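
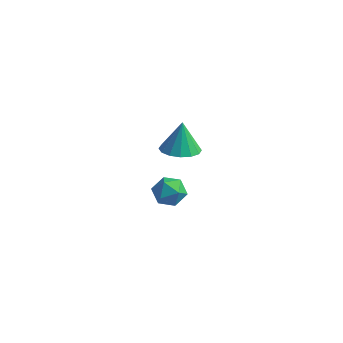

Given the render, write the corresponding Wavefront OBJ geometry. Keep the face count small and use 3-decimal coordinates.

v -0.113 4.013 -3.133
v 0.865 4.083 -2.942
v 0.195 2.957 -4.318
v 1.173 3.027 -4.127
v 0.566 2.585 -3.468
v 0.376 3.237 -2.736
v 0.684 3.803 -4.524
v 0.494 4.455 -3.792
v 1.358 3.954 -3.802
v 1.285 3.201 -3.15
v -0.225 3.839 -4.11
v -0.298 3.086 -3.458
v 2.435 1.405 2.154
v 2.966 0.538 2.415
v 2.305 1.835 3.846
v 3.346 0.921 2.347
v 3.482 1.433 2.227
v 3.337 1.938 2.088
v 2.95 2.301 1.967
v 2.426 2.423 1.895
v 1.903 2.273 1.893
v 1.523 1.89 1.961
v 1.388 1.377 2.081
v 1.533 0.872 2.22
v 1.919 0.51 2.342
v 2.444 0.388 2.413
f 1 12 6
f 1 6 2
f 1 2 8
f 1 8 11
f 1 11 12
f 2 6 10
f 6 12 5
f 12 11 3
f 11 8 7
f 8 2 9
f 4 10 5
f 4 5 3
f 4 3 7
f 4 7 9
f 4 9 10
f 5 10 6
f 3 5 12
f 7 3 11
f 9 7 8
f 10 9 2
f 14 13 16
f 14 16 15
f 16 13 17
f 16 17 15
f 17 13 18
f 17 18 15
f 18 13 19
f 18 19 15
f 19 13 20
f 19 20 15
f 20 13 21
f 20 21 15
f 21 13 22
f 21 22 15
f 22 13 23
f 22 23 15
f 23 13 24
f 23 24 15
f 24 13 25
f 24 25 15
f 25 13 26
f 25 26 15
f 26 13 14
f 26 14 15



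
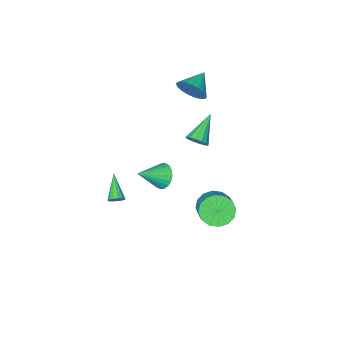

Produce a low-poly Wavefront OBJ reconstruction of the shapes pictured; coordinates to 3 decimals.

v 3.46 -1.446 -2.099
v 3.794 -1.323 -1.719
v 2.74 -2.754 -1.041
v 3.556 -1.158 -1.676
v 3.288 -1.083 -1.767
v 3.074 -1.124 -1.964
v 2.983 -1.267 -2.203
v 3.043 -1.467 -2.409
v 3.236 -1.659 -2.516
v 3.5 -1.784 -2.491
v 3.751 -1.802 -2.341
v 3.91 -1.706 -2.115
v 3.926 -1.528 -1.883
v -2.145 0.476 -4.491
v -1.469 -0.283 -4.069
v -0.679 1.046 -2.947
v -1.355 1.804 -3.369
v -1.19 -0.07 -4.517
v -0.4 1.259 -3.395
v -1.167 0.289 -4.959
v -0.377 1.618 -3.836
v -1.405 0.698 -5.275
v -0.616 2.027 -4.152
v -1.842 1.048 -5.381
v -1.053 2.376 -4.258
v -2.36 1.244 -5.249
v -1.571 2.572 -4.126
v -2.821 1.234 -4.913
v -2.031 2.563 -3.791
v -3.1 1.021 -4.465
v -2.31 2.35 -3.343
v -3.123 0.662 -4.024
v -2.333 1.991 -2.901
v -2.884 0.253 -3.708
v -2.095 1.582 -2.585
v -2.447 -0.096 -3.602
v -1.658 1.232 -2.479
v -1.929 -0.292 -3.734
v -1.14 1.036 -2.611
v -2.766 -2.114 -0.556
v -2.386 -2.74 -0.453
v -4.334 -2.866 0.656
v -2.276 -2.509 -0.168
v -2.297 -2.172 0.013
v -2.444 -1.82 0.042
v -2.678 -1.546 -0.09
v -2.935 -1.424 -0.347
v -3.146 -1.488 -0.66
v -3.256 -1.718 -0.945
v -3.235 -2.055 -1.126
v -3.088 -2.408 -1.154
v -2.854 -2.682 -1.023
v -2.597 -2.803 -0.766
v 0.87 -0.52 -0.586
v 1.327 -0.471 -1.348
v 2.45 -0.76 0.346
v 1.318 -0.117 -1.241
v 1.231 0.167 -1.021
v 1.082 0.333 -0.726
v 0.896 0.351 -0.406
v 0.706 0.219 -0.118
v 0.544 -0.042 0.09
v 0.438 -0.385 0.18
v 0.408 -0.751 0.138
v 0.457 -1.077 -0.029
v 0.577 -1.308 -0.292
v 0.748 -1.402 -0.607
v 0.941 -1.343 -0.918
v 1.121 -1.142 -1.171
v 1.258 -0.834 -1.323
v -3.063 -3.085 3.39
v -2.551 -3.488 4.175
v -4.417 -3.635 3.99
v -2.645 -3.1 4.32
v -2.81 -2.71 4.304
v -3.02 -2.385 4.131
v -3.236 -2.18 3.829
v -3.423 -2.132 3.451
v -3.548 -2.249 3.063
v -3.589 -2.51 2.731
v -3.539 -2.871 2.513
v -3.406 -3.268 2.447
v -3.215 -3.634 2.544
v -2.997 -3.905 2.787
v -2.79 -4.034 3.134
v -2.631 -3.998 3.526
v -2.546 -3.805 3.894
f 2 1 4
f 2 4 3
f 4 1 5
f 4 5 3
f 5 1 6
f 5 6 3
f 6 1 7
f 6 7 3
f 7 1 8
f 7 8 3
f 8 1 9
f 8 9 3
f 9 1 10
f 9 10 3
f 10 1 11
f 10 11 3
f 11 1 12
f 11 12 3
f 12 1 13
f 12 13 3
f 13 1 2
f 13 2 3
f 15 14 18
f 15 18 16
f 16 18 19
f 16 19 17
f 18 14 20
f 18 20 19
f 19 20 21
f 19 21 17
f 20 14 22
f 20 22 21
f 21 22 23
f 21 23 17
f 22 14 24
f 22 24 23
f 23 24 25
f 23 25 17
f 24 14 26
f 24 26 25
f 25 26 27
f 25 27 17
f 26 14 28
f 26 28 27
f 27 28 29
f 27 29 17
f 28 14 30
f 28 30 29
f 29 30 31
f 29 31 17
f 30 14 32
f 30 32 31
f 31 32 33
f 31 33 17
f 32 14 34
f 32 34 33
f 33 34 35
f 33 35 17
f 34 14 36
f 34 36 35
f 35 36 37
f 35 37 17
f 36 14 38
f 36 38 37
f 37 38 39
f 37 39 17
f 38 14 15
f 38 15 39
f 39 15 16
f 39 16 17
f 41 40 43
f 41 43 42
f 43 40 44
f 43 44 42
f 44 40 45
f 44 45 42
f 45 40 46
f 45 46 42
f 46 40 47
f 46 47 42
f 47 40 48
f 47 48 42
f 48 40 49
f 48 49 42
f 49 40 50
f 49 50 42
f 50 40 51
f 50 51 42
f 51 40 52
f 51 52 42
f 52 40 53
f 52 53 42
f 53 40 41
f 53 41 42
f 55 54 57
f 55 57 56
f 57 54 58
f 57 58 56
f 58 54 59
f 58 59 56
f 59 54 60
f 59 60 56
f 60 54 61
f 60 61 56
f 61 54 62
f 61 62 56
f 62 54 63
f 62 63 56
f 63 54 64
f 63 64 56
f 64 54 65
f 64 65 56
f 65 54 66
f 65 66 56
f 66 54 67
f 66 67 56
f 67 54 68
f 67 68 56
f 68 54 69
f 68 69 56
f 69 54 70
f 69 70 56
f 70 54 55
f 70 55 56
f 72 71 74
f 72 74 73
f 74 71 75
f 74 75 73
f 75 71 76
f 75 76 73
f 76 71 77
f 76 77 73
f 77 71 78
f 77 78 73
f 78 71 79
f 78 79 73
f 79 71 80
f 79 80 73
f 80 71 81
f 80 81 73
f 81 71 82
f 81 82 73
f 82 71 83
f 82 83 73
f 83 71 84
f 83 84 73
f 84 71 85
f 84 85 73
f 85 71 86
f 85 86 73
f 86 71 87
f 86 87 73
f 87 71 72
f 87 72 73



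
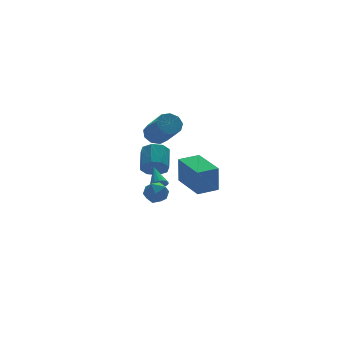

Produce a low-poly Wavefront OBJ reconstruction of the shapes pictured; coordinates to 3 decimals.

v -0.562 1.637 0.629
v -0.071 1.657 0.43
v -0.278 2.823 1.451
v -0.195 1.791 0.28
v -0.39 1.894 0.199
v -0.62 1.946 0.203
v -0.839 1.937 0.292
v -1.002 1.869 0.447
v -1.079 1.755 0.639
v -1.053 1.617 0.829
v -0.93 1.483 0.979
v -0.734 1.38 1.06
v -0.504 1.328 1.056
v -0.285 1.337 0.967
v -0.122 1.405 0.812
v -0.045 1.52 0.62
v -1.371 -4.045 2.595
v -1.428 -4.111 4.213
v -1.321 -1.917 2.685
v -1.378 -1.984 4.302
v -0.122 -4.076 2.638
v -0.179 -4.143 4.255
v -0.072 -1.949 2.727
v -0.129 -2.015 4.345
v 0.009 3.244 1.069
v 0.363 3.5 0.352
v 1.046 4.691 1.113
v 0.691 4.436 1.831
v -0.213 3.767 0.45
v 0.47 4.958 1.211
v -0.66 3.728 0.912
v 0.023 4.92 1.673
v -0.715 3.406 1.465
v -0.032 4.597 2.226
v -0.346 2.989 1.787
v 0.337 4.18 2.548
v 0.23 2.722 1.689
v 0.913 3.913 2.45
v 0.677 2.76 1.227
v 1.36 3.952 1.988
v 0.732 3.083 0.674
v 1.415 4.274 1.435
v -1.52 1.356 -0.089
v -0.773 1.559 0.183
v -1.527 0.301 0.717
v -0.78 0.504 0.989
v -1.426 0.972 1.178
v -1.422 1.624 0.68
v -0.878 0.236 0.22
v -0.874 0.888 -0.278
v -0.376 0.867 0.373
v -0.715 1.321 0.966
v -1.585 0.539 -0.066
v -1.924 0.993 0.527
v 0.801 4.499 3.142
v 1.583 4.385 3.016
v 1.581 2.807 4.432
v 0.799 2.921 4.558
v 1.509 4.747 3.42
v 1.507 3.169 4.836
v 1.104 4.993 3.693
v 1.102 3.415 5.109
v 0.557 5.008 3.709
v 0.555 3.43 5.125
v 0.125 4.785 3.459
v 0.122 3.207 4.875
v 0.008 4.428 3.061
v 0.006 2.85 4.477
v 0.263 4.104 2.701
v 0.261 2.526 4.117
v 0.77 3.965 2.547
v 0.767 2.387 3.963
v 1.291 4.076 2.672
v 1.288 2.498 4.088
f 2 1 4
f 2 4 3
f 4 1 5
f 4 5 3
f 5 1 6
f 5 6 3
f 6 1 7
f 6 7 3
f 7 1 8
f 7 8 3
f 8 1 9
f 8 9 3
f 9 1 10
f 9 10 3
f 10 1 11
f 10 11 3
f 11 1 12
f 11 12 3
f 12 1 13
f 12 13 3
f 13 1 14
f 13 14 3
f 14 1 15
f 14 15 3
f 15 1 16
f 15 16 3
f 16 1 2
f 16 2 3
f 18 20 17
f 21 18 17
f 17 20 19
f 19 21 17
f 18 24 20
f 22 18 21
f 22 24 18
f 20 24 19
f 23 21 19
f 19 24 23
f 23 22 21
f 24 22 23
f 26 25 29
f 26 29 27
f 27 29 30
f 27 30 28
f 29 25 31
f 29 31 30
f 30 31 32
f 30 32 28
f 31 25 33
f 31 33 32
f 32 33 34
f 32 34 28
f 33 25 35
f 33 35 34
f 34 35 36
f 34 36 28
f 35 25 37
f 35 37 36
f 36 37 38
f 36 38 28
f 37 25 39
f 37 39 38
f 38 39 40
f 38 40 28
f 39 25 41
f 39 41 40
f 40 41 42
f 40 42 28
f 41 25 26
f 41 26 42
f 42 26 27
f 42 27 28
f 43 54 48
f 43 48 44
f 43 44 50
f 43 50 53
f 43 53 54
f 44 48 52
f 48 54 47
f 54 53 45
f 53 50 49
f 50 44 51
f 46 52 47
f 46 47 45
f 46 45 49
f 46 49 51
f 46 51 52
f 47 52 48
f 45 47 54
f 49 45 53
f 51 49 50
f 52 51 44
f 56 55 59
f 56 59 57
f 57 59 60
f 57 60 58
f 59 55 61
f 59 61 60
f 60 61 62
f 60 62 58
f 61 55 63
f 61 63 62
f 62 63 64
f 62 64 58
f 63 55 65
f 63 65 64
f 64 65 66
f 64 66 58
f 65 55 67
f 65 67 66
f 66 67 68
f 66 68 58
f 67 55 69
f 67 69 68
f 68 69 70
f 68 70 58
f 69 55 71
f 69 71 70
f 70 71 72
f 70 72 58
f 71 55 73
f 71 73 72
f 72 73 74
f 72 74 58
f 73 55 56
f 73 56 74
f 74 56 57
f 74 57 58



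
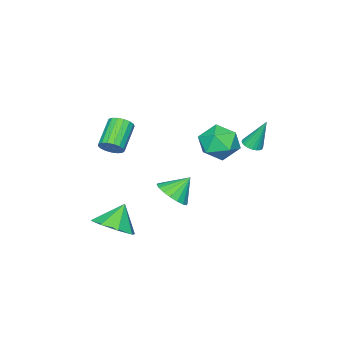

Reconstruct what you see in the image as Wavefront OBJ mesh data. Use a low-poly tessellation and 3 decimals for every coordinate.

v 4.103 -1.486 3.078
v 4.31 -1.172 3.519
v 3.144 -1.559 4.343
v 2.937 -1.874 3.902
v 4.152 -0.993 3.378
v 2.985 -1.38 4.202
v 3.982 -0.927 3.169
v 2.815 -1.314 3.993
v 3.84 -0.989 2.939
v 2.673 -1.376 3.763
v 3.758 -1.165 2.74
v 2.591 -1.552 3.564
v 3.756 -1.415 2.619
v 2.589 -1.802 3.443
v 3.833 -1.681 2.603
v 2.666 -2.068 3.427
v 3.972 -1.903 2.696
v 2.805 -2.29 3.52
v 4.141 -2.029 2.877
v 2.974 -2.416 3.7
v 4.302 -2.031 3.103
v 3.135 -2.418 3.927
v 4.417 -1.908 3.324
v 3.25 -2.295 4.148
v 4.46 -1.689 3.488
v 3.293 -2.076 4.312
v 4.422 -1.423 3.559
v 3.255 -1.81 4.383
v 3.881 -1.655 -2.027
v 4.714 -1.627 -1.405
v 3.079 -1.625 -0.953
v 4.464 -0.901 -1.612
v 3.873 -0.616 -2.062
v 3.286 -0.939 -2.491
v 3.048 -1.682 -2.648
v 3.298 -2.409 -2.442
v 3.889 -2.694 -1.992
v 4.476 -2.37 -1.562
v -1.971 1.446 1.443
v -1.553 1.719 1.424
v -2.249 1.974 2.917
v -1.684 1.845 1.354
v -1.859 1.911 1.298
v -2.051 1.906 1.263
v -2.23 1.83 1.256
v -2.371 1.697 1.278
v -2.45 1.525 1.325
v -2.457 1.341 1.389
v -2.39 1.173 1.462
v -2.259 1.046 1.532
v -2.084 0.981 1.589
v -1.892 0.986 1.623
v -1.712 1.061 1.63
v -1.571 1.195 1.608
v -1.492 1.367 1.562
v -1.485 1.551 1.497
v 0.441 -1.097 -1.51
v 1.016 -1.379 -0.906
v -0.281 -0.643 -0.61
v 1.144 -1.018 -0.986
v 1.132 -0.672 -1.17
v 0.984 -0.411 -1.421
v 0.728 -0.285 -1.69
v 0.416 -0.321 -1.923
v 0.108 -0.51 -2.074
v -0.134 -0.815 -2.114
v -0.262 -1.177 -2.034
v -0.251 -1.523 -1.85
v -0.102 -1.784 -1.599
v 0.154 -1.909 -1.33
v 0.466 -1.874 -1.097
v 0.774 -1.685 -0.946
v -1.945 0.849 1.002
v -1.14 0.462 0.468
v -1.72 -0.322 2.192
v -0.915 -0.709 1.658
v -0.839 0.226 2.109
v -0.978 0.95 1.374
v -1.882 -0.81 1.286
v -2.021 -0.086 0.551
v -1.1 -0.563 0.644
v -0.456 0.077 1.153
v -2.404 0.063 1.507
v -1.76 0.703 2.016
f 2 1 5
f 2 5 3
f 3 5 6
f 3 6 4
f 5 1 7
f 5 7 6
f 6 7 8
f 6 8 4
f 7 1 9
f 7 9 8
f 8 9 10
f 8 10 4
f 9 1 11
f 9 11 10
f 10 11 12
f 10 12 4
f 11 1 13
f 11 13 12
f 12 13 14
f 12 14 4
f 13 1 15
f 13 15 14
f 14 15 16
f 14 16 4
f 15 1 17
f 15 17 16
f 16 17 18
f 16 18 4
f 17 1 19
f 17 19 18
f 18 19 20
f 18 20 4
f 19 1 21
f 19 21 20
f 20 21 22
f 20 22 4
f 21 1 23
f 21 23 22
f 22 23 24
f 22 24 4
f 23 1 25
f 23 25 24
f 24 25 26
f 24 26 4
f 25 1 27
f 25 27 26
f 26 27 28
f 26 28 4
f 27 1 2
f 27 2 28
f 28 2 3
f 28 3 4
f 30 29 32
f 30 32 31
f 32 29 33
f 32 33 31
f 33 29 34
f 33 34 31
f 34 29 35
f 34 35 31
f 35 29 36
f 35 36 31
f 36 29 37
f 36 37 31
f 37 29 38
f 37 38 31
f 38 29 30
f 38 30 31
f 40 39 42
f 40 42 41
f 42 39 43
f 42 43 41
f 43 39 44
f 43 44 41
f 44 39 45
f 44 45 41
f 45 39 46
f 45 46 41
f 46 39 47
f 46 47 41
f 47 39 48
f 47 48 41
f 48 39 49
f 48 49 41
f 49 39 50
f 49 50 41
f 50 39 51
f 50 51 41
f 51 39 52
f 51 52 41
f 52 39 53
f 52 53 41
f 53 39 54
f 53 54 41
f 54 39 55
f 54 55 41
f 55 39 56
f 55 56 41
f 56 39 40
f 56 40 41
f 58 57 60
f 58 60 59
f 60 57 61
f 60 61 59
f 61 57 62
f 61 62 59
f 62 57 63
f 62 63 59
f 63 57 64
f 63 64 59
f 64 57 65
f 64 65 59
f 65 57 66
f 65 66 59
f 66 57 67
f 66 67 59
f 67 57 68
f 67 68 59
f 68 57 69
f 68 69 59
f 69 57 70
f 69 70 59
f 70 57 71
f 70 71 59
f 71 57 72
f 71 72 59
f 72 57 58
f 72 58 59
f 73 84 78
f 73 78 74
f 73 74 80
f 73 80 83
f 73 83 84
f 74 78 82
f 78 84 77
f 84 83 75
f 83 80 79
f 80 74 81
f 76 82 77
f 76 77 75
f 76 75 79
f 76 79 81
f 76 81 82
f 77 82 78
f 75 77 84
f 79 75 83
f 81 79 80
f 82 81 74



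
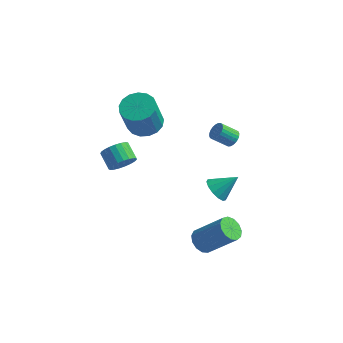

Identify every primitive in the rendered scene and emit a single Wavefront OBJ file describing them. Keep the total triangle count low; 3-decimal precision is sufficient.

v 1.83 -3.437 -3.744
v 2.235 -2.999 -4.198
v 3.735 -2.804 -2.67
v 3.33 -3.243 -2.216
v 1.98 -2.742 -3.98
v 3.48 -2.547 -2.452
v 1.677 -2.705 -3.687
v 3.178 -2.51 -2.16
v 1.423 -2.901 -3.413
v 2.923 -2.707 -1.885
v 1.298 -3.268 -3.243
v 2.798 -3.073 -1.715
v 1.342 -3.688 -3.232
v 2.842 -3.493 -1.705
v 1.54 -4.029 -3.384
v 3.041 -3.834 -1.857
v 1.831 -4.182 -3.65
v 3.331 -3.987 -2.123
v 2.121 -4.098 -3.946
v 3.622 -3.903 -2.418
v 2.319 -3.805 -4.177
v 3.819 -3.61 -2.65
v 2.361 -3.395 -4.271
v 3.862 -3.2 -2.744
v 1.293 -0.348 -2.381
v 1.877 -0.827 -2.644
v 2.247 0.308 -1.459
v 1.883 -0.463 -2.909
v 1.702 -0.062 -3.007
v 1.391 0.249 -2.906
v 1.049 0.37 -2.638
v 0.784 0.263 -2.289
v 0.681 -0.037 -1.969
v 0.773 -0.436 -1.78
v 1.029 -0.807 -1.782
v 1.369 -1.032 -1.974
v 1.685 -1.039 -2.296
v -3.42 -1.711 -0.791
v -2.871 -1.529 -0.239
v -3.63 -0.946 0.323
v -4.18 -1.129 -0.229
v -2.838 -1.278 -0.455
v -3.598 -0.695 0.108
v -2.906 -1.102 -0.729
v -3.665 -0.519 -0.166
v -3.063 -1.031 -1.013
v -3.822 -0.448 -0.451
v -3.282 -1.078 -1.26
v -4.041 -0.495 -0.697
v -3.524 -1.234 -1.425
v -4.283 -0.652 -0.863
v -3.749 -1.473 -1.481
v -4.508 -0.891 -0.918
v -3.917 -1.754 -1.417
v -4.676 -1.171 -0.855
v -3.999 -2.026 -1.246
v -4.758 -1.444 -0.683
v -3.981 -2.245 -0.995
v -4.74 -1.662 -0.433
v -3.866 -2.371 -0.71
v -4.625 -1.788 -0.147
v -3.674 -2.383 -0.438
v -4.433 -1.8 0.124
v -3.438 -2.279 -0.228
v -4.198 -1.696 0.335
v -3.2 -2.077 -0.115
v -3.959 -1.494 0.448
v -2.999 -1.811 -0.119
v -3.758 -1.229 0.444
v -2.686 -0.487 1.948
v -1.697 -0.487 1.973
v -1.744 -1.273 3.877
v -2.734 -1.273 3.852
v -1.814 -0.062 2.145
v -1.862 -0.847 4.049
v -2.132 0.266 2.273
v -2.179 -0.519 4.176
v -2.576 0.421 2.325
v -2.624 -0.364 4.229
v -3.046 0.368 2.292
v -3.094 -0.417 4.196
v -3.433 0.119 2.18
v -3.481 -0.666 4.084
v -3.649 -0.268 2.014
v -3.697 -1.054 3.918
v -3.645 -0.706 1.834
v -3.692 -1.492 3.738
v -3.421 -1.094 1.679
v -3.468 -1.879 3.583
v -3.028 -1.343 1.587
v -3.076 -2.128 3.491
v -2.558 -1.396 1.577
v -2.605 -2.181 3.481
v -2.116 -1.241 1.652
v -2.164 -2.026 3.556
v -1.805 -0.913 1.795
v -1.853 -1.698 3.699
v 1.791 0.525 1.418
v 2.189 0.274 1.683
v 1.447 -0.157 2.387
v 1.049 0.095 2.122
v 2.18 0.457 1.786
v 1.438 0.027 2.49
v 2.112 0.651 1.833
v 1.37 0.22 2.538
v 1.996 0.826 1.817
v 1.254 0.395 2.521
v 1.848 0.955 1.74
v 1.106 0.524 2.445
v 1.691 1.018 1.614
v 0.949 0.588 2.319
v 1.55 1.007 1.458
v 0.808 0.576 2.163
v 1.445 0.922 1.296
v 0.703 0.491 2.001
v 1.393 0.777 1.153
v 0.651 0.346 1.857
v 1.402 0.593 1.05
v 0.66 0.163 1.754
v 1.47 0.4 1.002
v 0.728 -0.031 1.707
v 1.586 0.225 1.019
v 0.844 -0.206 1.723
v 1.734 0.096 1.095
v 0.992 -0.335 1.8
v 1.891 0.032 1.221
v 1.149 -0.398 1.926
v 2.032 0.044 1.377
v 1.29 -0.387 2.082
v 2.137 0.129 1.539
v 1.395 -0.302 2.244
f 2 1 5
f 2 5 3
f 3 5 6
f 3 6 4
f 5 1 7
f 5 7 6
f 6 7 8
f 6 8 4
f 7 1 9
f 7 9 8
f 8 9 10
f 8 10 4
f 9 1 11
f 9 11 10
f 10 11 12
f 10 12 4
f 11 1 13
f 11 13 12
f 12 13 14
f 12 14 4
f 13 1 15
f 13 15 14
f 14 15 16
f 14 16 4
f 15 1 17
f 15 17 16
f 16 17 18
f 16 18 4
f 17 1 19
f 17 19 18
f 18 19 20
f 18 20 4
f 19 1 21
f 19 21 20
f 20 21 22
f 20 22 4
f 21 1 23
f 21 23 22
f 22 23 24
f 22 24 4
f 23 1 2
f 23 2 24
f 24 2 3
f 24 3 4
f 26 25 28
f 26 28 27
f 28 25 29
f 28 29 27
f 29 25 30
f 29 30 27
f 30 25 31
f 30 31 27
f 31 25 32
f 31 32 27
f 32 25 33
f 32 33 27
f 33 25 34
f 33 34 27
f 34 25 35
f 34 35 27
f 35 25 36
f 35 36 27
f 36 25 37
f 36 37 27
f 37 25 26
f 37 26 27
f 39 38 42
f 39 42 40
f 40 42 43
f 40 43 41
f 42 38 44
f 42 44 43
f 43 44 45
f 43 45 41
f 44 38 46
f 44 46 45
f 45 46 47
f 45 47 41
f 46 38 48
f 46 48 47
f 47 48 49
f 47 49 41
f 48 38 50
f 48 50 49
f 49 50 51
f 49 51 41
f 50 38 52
f 50 52 51
f 51 52 53
f 51 53 41
f 52 38 54
f 52 54 53
f 53 54 55
f 53 55 41
f 54 38 56
f 54 56 55
f 55 56 57
f 55 57 41
f 56 38 58
f 56 58 57
f 57 58 59
f 57 59 41
f 58 38 60
f 58 60 59
f 59 60 61
f 59 61 41
f 60 38 62
f 60 62 61
f 61 62 63
f 61 63 41
f 62 38 64
f 62 64 63
f 63 64 65
f 63 65 41
f 64 38 66
f 64 66 65
f 65 66 67
f 65 67 41
f 66 38 68
f 66 68 67
f 67 68 69
f 67 69 41
f 68 38 39
f 68 39 69
f 69 39 40
f 69 40 41
f 71 70 74
f 71 74 72
f 72 74 75
f 72 75 73
f 74 70 76
f 74 76 75
f 75 76 77
f 75 77 73
f 76 70 78
f 76 78 77
f 77 78 79
f 77 79 73
f 78 70 80
f 78 80 79
f 79 80 81
f 79 81 73
f 80 70 82
f 80 82 81
f 81 82 83
f 81 83 73
f 82 70 84
f 82 84 83
f 83 84 85
f 83 85 73
f 84 70 86
f 84 86 85
f 85 86 87
f 85 87 73
f 86 70 88
f 86 88 87
f 87 88 89
f 87 89 73
f 88 70 90
f 88 90 89
f 89 90 91
f 89 91 73
f 90 70 92
f 90 92 91
f 91 92 93
f 91 93 73
f 92 70 94
f 92 94 93
f 93 94 95
f 93 95 73
f 94 70 96
f 94 96 95
f 95 96 97
f 95 97 73
f 96 70 71
f 96 71 97
f 97 71 72
f 97 72 73
f 99 98 102
f 99 102 100
f 100 102 103
f 100 103 101
f 102 98 104
f 102 104 103
f 103 104 105
f 103 105 101
f 104 98 106
f 104 106 105
f 105 106 107
f 105 107 101
f 106 98 108
f 106 108 107
f 107 108 109
f 107 109 101
f 108 98 110
f 108 110 109
f 109 110 111
f 109 111 101
f 110 98 112
f 110 112 111
f 111 112 113
f 111 113 101
f 112 98 114
f 112 114 113
f 113 114 115
f 113 115 101
f 114 98 116
f 114 116 115
f 115 116 117
f 115 117 101
f 116 98 118
f 116 118 117
f 117 118 119
f 117 119 101
f 118 98 120
f 118 120 119
f 119 120 121
f 119 121 101
f 120 98 122
f 120 122 121
f 121 122 123
f 121 123 101
f 122 98 124
f 122 124 123
f 123 124 125
f 123 125 101
f 124 98 126
f 124 126 125
f 125 126 127
f 125 127 101
f 126 98 128
f 126 128 127
f 127 128 129
f 127 129 101
f 128 98 130
f 128 130 129
f 129 130 131
f 129 131 101
f 130 98 99
f 130 99 131
f 131 99 100
f 131 100 101



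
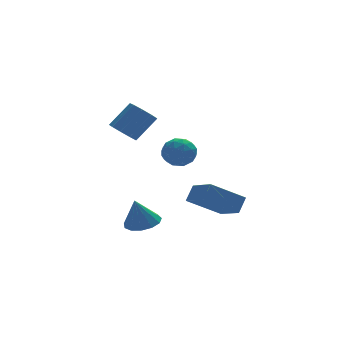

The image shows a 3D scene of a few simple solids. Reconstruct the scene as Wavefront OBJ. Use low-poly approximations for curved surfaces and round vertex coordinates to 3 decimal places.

v 2.003 0.289 0.157
v 2.821 0.792 0.039
v 2.819 -0.892 0.781
v 3.637 -0.389 0.663
v 2.982 -0.102 1.314
v 2.478 0.628 0.929
v 3.162 -0.728 -0.109
v 2.658 0.002 -0.494
v 3.538 0.163 -0.125
v 3.426 0.55 0.754
v 2.214 -0.65 0.066
v 2.102 -0.263 0.945
v 2.341 0.644 0.043
v 3.299 -0.744 0.777
v 2.914 -0.575 1.159
v 3.395 -0.28 1.09
v 2.139 0.548 0.566
v 2.62 0.844 0.497
v 2.714 0.318 1.246
v 3.02 -0.944 0.323
v 3.501 -0.648 0.254
v 2.245 0.18 -0.27
v 2.726 0.475 -0.339
v 2.926 -0.418 -0.426
v 3.242 0.57 -0.122
v 3.722 -0.124 0.244
v 3.443 -0.323 -0.209
v 3.147 0.106 -0.436
v 3.177 0.798 0.395
v 3.656 0.103 0.761
v 3.271 0.272 1.144
v 2.975 0.702 0.917
v 3.598 0.428 0.298
v 1.984 -0.203 0.059
v 2.463 -0.898 0.425
v 2.665 -0.802 -0.097
v 2.369 -0.372 -0.324
v 1.918 0.024 0.576
v 2.398 -0.67 0.942
v 2.493 -0.206 1.256
v 2.197 0.223 1.029
v 2.042 -0.528 0.522
v -0.184 -0.394 2.194
v 0.455 -0.452 1.636
v 1.583 -0.263 2.908
v 0.944 -0.206 3.466
v 0.293 0.103 1.697
v 1.421 0.292 2.969
v -0.091 0.426 1.991
v 1.036 0.614 3.262
v -0.519 0.364 2.379
v 0.608 0.553 3.651
v -0.79 -0.052 2.681
v 0.337 0.137 3.953
v -0.778 -0.628 2.756
v 0.35 -0.44 4.027
v -0.487 -1.095 2.567
v 0.641 -0.907 3.839
v -0.055 -1.234 2.204
v 1.073 -1.046 3.476
v 0.317 -0.98 1.837
v 1.445 -0.792 3.108
v 2.999 -3.284 -1.646
v 3.515 -2.852 -0.84
v 2.666 -1.591 -2.341
v 3.182 -1.159 -1.535
v 4.798 -3.381 -2.745
v 5.314 -2.949 -1.939
v 4.465 -1.688 -3.44
v 4.981 -1.256 -2.634
v 0.726 -0.613 -3.956
v 1.612 -0.3 -3.677
v 0.274 -0.747 -2.364
v 1.297 0.151 -3.729
v 0.801 0.359 -3.852
v 0.281 0.259 -4.008
v -0.098 -0.118 -4.148
v -0.215 -0.652 -4.227
v -0.033 -1.173 -4.219
v 0.389 -1.517 -4.128
v 0.919 -1.573 -3.982
v 1.387 -1.325 -3.828
v 1.646 -0.85 -3.714
f 1 38 17
f 38 12 41
f 17 41 6
f 38 41 17
f 1 17 13
f 17 6 18
f 13 18 2
f 17 18 13
f 1 13 22
f 13 2 23
f 22 23 8
f 13 23 22
f 1 22 34
f 22 8 37
f 34 37 11
f 22 37 34
f 1 34 38
f 34 11 42
f 38 42 12
f 34 42 38
f 2 18 29
f 18 6 32
f 29 32 10
f 18 32 29
f 6 41 19
f 41 12 40
f 19 40 5
f 41 40 19
f 12 42 39
f 42 11 35
f 39 35 3
f 42 35 39
f 11 37 36
f 37 8 24
f 36 24 7
f 37 24 36
f 8 23 28
f 23 2 25
f 28 25 9
f 23 25 28
f 4 30 16
f 30 10 31
f 16 31 5
f 30 31 16
f 4 16 14
f 16 5 15
f 14 15 3
f 16 15 14
f 4 14 21
f 14 3 20
f 21 20 7
f 14 20 21
f 4 21 26
f 21 7 27
f 26 27 9
f 21 27 26
f 4 26 30
f 26 9 33
f 30 33 10
f 26 33 30
f 5 31 19
f 31 10 32
f 19 32 6
f 31 32 19
f 3 15 39
f 15 5 40
f 39 40 12
f 15 40 39
f 7 20 36
f 20 3 35
f 36 35 11
f 20 35 36
f 9 27 28
f 27 7 24
f 28 24 8
f 27 24 28
f 10 33 29
f 33 9 25
f 29 25 2
f 33 25 29
f 44 43 47
f 44 47 45
f 45 47 48
f 45 48 46
f 47 43 49
f 47 49 48
f 48 49 50
f 48 50 46
f 49 43 51
f 49 51 50
f 50 51 52
f 50 52 46
f 51 43 53
f 51 53 52
f 52 53 54
f 52 54 46
f 53 43 55
f 53 55 54
f 54 55 56
f 54 56 46
f 55 43 57
f 55 57 56
f 56 57 58
f 56 58 46
f 57 43 59
f 57 59 58
f 58 59 60
f 58 60 46
f 59 43 61
f 59 61 60
f 60 61 62
f 60 62 46
f 61 43 44
f 61 44 62
f 62 44 45
f 62 45 46
f 64 66 63
f 67 64 63
f 63 66 65
f 65 67 63
f 64 70 66
f 68 64 67
f 68 70 64
f 66 70 65
f 69 67 65
f 65 70 69
f 69 68 67
f 70 68 69
f 72 71 74
f 72 74 73
f 74 71 75
f 74 75 73
f 75 71 76
f 75 76 73
f 76 71 77
f 76 77 73
f 77 71 78
f 77 78 73
f 78 71 79
f 78 79 73
f 79 71 80
f 79 80 73
f 80 71 81
f 80 81 73
f 81 71 82
f 81 82 73
f 82 71 83
f 82 83 73
f 83 71 72
f 83 72 73



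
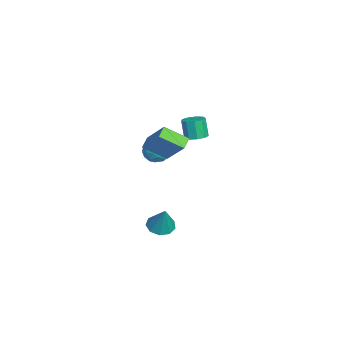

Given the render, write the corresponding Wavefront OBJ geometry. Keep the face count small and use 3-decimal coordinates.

v -3.643 1.146 0.674
v -3.327 1.564 -0.011
v -3.013 -0.024 0.251
v -2.697 0.394 -0.434
v -2.408 0.581 0.357
v -2.798 1.304 0.618
v -3.542 0.236 -0.378
v -3.932 0.959 -0.117
v -3.264 1.002 -0.661
v -2.563 1.215 -0.206
v -3.777 0.325 0.446
v -3.076 0.538 0.901
v -3.54 1.458 0.369
v -2.8 0.082 -0.129
v -2.63 0.192 0.336
v -2.444 0.437 -0.066
v -3.229 1.305 0.738
v -3.043 1.551 0.336
v -2.503 0.973 0.552
v -3.297 -0.011 -0.096
v -3.111 0.235 -0.498
v -3.896 1.103 0.306
v -3.71 1.348 -0.096
v -3.837 0.567 -0.312
v -3.317 1.373 -0.416
v -2.947 0.685 -0.665
v -3.444 0.592 -0.632
v -3.673 1.017 -0.478
v -2.905 1.498 -0.149
v -2.535 0.81 -0.397
v -2.366 0.92 0.067
v -2.594 1.345 0.221
v -2.869 1.167 -0.531
v -3.805 0.73 0.637
v -3.435 0.042 0.389
v -3.746 0.195 0.019
v -3.974 0.62 0.173
v -3.393 0.855 0.905
v -3.023 0.167 0.656
v -2.667 0.523 0.718
v -2.896 0.948 0.872
v -3.471 0.373 0.771
v 0.042 0.977 -4.003
v 0.624 0.38 -4.166
v 0.738 1.223 -2.417
v 0.821 0.9 -4.334
v 0.654 1.457 -4.346
v 0.2 1.789 -4.198
v -0.327 1.742 -3.959
v -0.683 1.337 -3.741
v -0.699 0.763 -3.645
v -0.369 0.29 -3.717
v 0.154 0.139 -3.923
v -2.925 3.024 1.417
v -2.448 3.499 1.607
v -2.778 3.332 2.853
v -3.255 2.856 2.663
v -2.869 3.713 1.524
v -3.198 3.546 2.771
v -3.316 3.604 1.392
v -3.645 3.437 2.638
v -3.58 3.224 1.271
v -3.91 3.056 2.517
v -3.538 2.75 1.218
v -3.867 2.582 2.464
v -3.209 2.404 1.258
v -3.539 2.236 2.505
v -2.748 2.348 1.373
v -3.077 2.181 2.619
v -2.369 2.608 1.508
v -2.699 2.441 2.754
v -2.251 3.063 1.601
v -2.581 2.896 2.847
v 0.686 0.26 3.404
v 1.927 1.159 4.94
v 0.77 1.6 2.552
v 2.011 2.499 4.088
v 1.349 -0.019 3.032
v 2.59 0.88 4.568
v 1.433 1.321 2.18
v 2.674 2.22 3.716
f 1 38 17
f 38 12 41
f 17 41 6
f 38 41 17
f 1 17 13
f 17 6 18
f 13 18 2
f 17 18 13
f 1 13 22
f 13 2 23
f 22 23 8
f 13 23 22
f 1 22 34
f 22 8 37
f 34 37 11
f 22 37 34
f 1 34 38
f 34 11 42
f 38 42 12
f 34 42 38
f 2 18 29
f 18 6 32
f 29 32 10
f 18 32 29
f 6 41 19
f 41 12 40
f 19 40 5
f 41 40 19
f 12 42 39
f 42 11 35
f 39 35 3
f 42 35 39
f 11 37 36
f 37 8 24
f 36 24 7
f 37 24 36
f 8 23 28
f 23 2 25
f 28 25 9
f 23 25 28
f 4 30 16
f 30 10 31
f 16 31 5
f 30 31 16
f 4 16 14
f 16 5 15
f 14 15 3
f 16 15 14
f 4 14 21
f 14 3 20
f 21 20 7
f 14 20 21
f 4 21 26
f 21 7 27
f 26 27 9
f 21 27 26
f 4 26 30
f 26 9 33
f 30 33 10
f 26 33 30
f 5 31 19
f 31 10 32
f 19 32 6
f 31 32 19
f 3 15 39
f 15 5 40
f 39 40 12
f 15 40 39
f 7 20 36
f 20 3 35
f 36 35 11
f 20 35 36
f 9 27 28
f 27 7 24
f 28 24 8
f 27 24 28
f 10 33 29
f 33 9 25
f 29 25 2
f 33 25 29
f 44 43 46
f 44 46 45
f 46 43 47
f 46 47 45
f 47 43 48
f 47 48 45
f 48 43 49
f 48 49 45
f 49 43 50
f 49 50 45
f 50 43 51
f 50 51 45
f 51 43 52
f 51 52 45
f 52 43 53
f 52 53 45
f 53 43 44
f 53 44 45
f 55 54 58
f 55 58 56
f 56 58 59
f 56 59 57
f 58 54 60
f 58 60 59
f 59 60 61
f 59 61 57
f 60 54 62
f 60 62 61
f 61 62 63
f 61 63 57
f 62 54 64
f 62 64 63
f 63 64 65
f 63 65 57
f 64 54 66
f 64 66 65
f 65 66 67
f 65 67 57
f 66 54 68
f 66 68 67
f 67 68 69
f 67 69 57
f 68 54 70
f 68 70 69
f 69 70 71
f 69 71 57
f 70 54 72
f 70 72 71
f 71 72 73
f 71 73 57
f 72 54 55
f 72 55 73
f 73 55 56
f 73 56 57
f 75 77 74
f 78 75 74
f 74 77 76
f 76 78 74
f 75 81 77
f 79 75 78
f 79 81 75
f 77 81 76
f 80 78 76
f 76 81 80
f 80 79 78
f 81 79 80



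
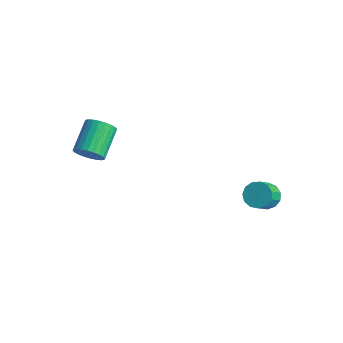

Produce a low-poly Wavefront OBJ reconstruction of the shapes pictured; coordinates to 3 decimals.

v 3.116 0.92 -0.938
v 3.443 0.63 -1.288
v 3.611 -0.07 -0.552
v 3.284 0.22 -0.202
v 3.632 0.833 -1.138
v 3.8 0.134 -0.401
v 3.657 1.064 -0.925
v 3.825 0.364 -0.188
v 3.51 1.249 -0.715
v 3.678 0.55 0.022
v 3.238 1.33 -0.577
v 3.406 0.63 0.16
v 2.927 1.28 -0.553
v 3.095 0.58 0.184
v 2.677 1.116 -0.652
v 2.845 0.416 0.085
v 2.565 0.89 -0.842
v 2.733 0.19 -0.105
v 2.629 0.673 -1.062
v 2.797 -0.027 -0.325
v 2.847 0.535 -1.243
v 3.015 -0.165 -0.506
v 3.151 0.519 -1.327
v 3.319 -0.181 -0.591
v -1.101 -3.805 2.056
v -0.687 -3.464 1.789
v -1.164 -2.393 2.417
v -1.579 -2.735 2.684
v -0.862 -3.451 1.634
v -1.339 -2.381 2.263
v -1.074 -3.493 1.544
v -1.551 -2.422 2.173
v -1.29 -3.582 1.532
v -1.768 -2.511 2.16
v -1.478 -3.705 1.599
v -1.955 -2.635 2.228
v -1.608 -3.843 1.736
v -2.085 -2.773 2.365
v -1.661 -3.976 1.922
v -2.138 -2.905 2.55
v -1.629 -4.083 2.128
v -2.106 -3.012 2.756
v -1.516 -4.147 2.323
v -1.993 -3.076 2.951
v -1.341 -4.159 2.477
v -1.818 -3.089 3.106
v -1.129 -4.118 2.567
v -1.606 -3.047 3.196
v -0.912 -4.029 2.58
v -1.39 -2.958 3.208
v -0.725 -3.905 2.512
v -1.202 -2.835 3.141
v -0.595 -3.767 2.375
v -1.072 -2.697 3.004
v -0.542 -3.635 2.19
v -1.019 -2.564 2.818
v -0.574 -3.528 1.984
v -1.051 -2.457 2.612
f 2 1 5
f 2 5 3
f 3 5 6
f 3 6 4
f 5 1 7
f 5 7 6
f 6 7 8
f 6 8 4
f 7 1 9
f 7 9 8
f 8 9 10
f 8 10 4
f 9 1 11
f 9 11 10
f 10 11 12
f 10 12 4
f 11 1 13
f 11 13 12
f 12 13 14
f 12 14 4
f 13 1 15
f 13 15 14
f 14 15 16
f 14 16 4
f 15 1 17
f 15 17 16
f 16 17 18
f 16 18 4
f 17 1 19
f 17 19 18
f 18 19 20
f 18 20 4
f 19 1 21
f 19 21 20
f 20 21 22
f 20 22 4
f 21 1 23
f 21 23 22
f 22 23 24
f 22 24 4
f 23 1 2
f 23 2 24
f 24 2 3
f 24 3 4
f 26 25 29
f 26 29 27
f 27 29 30
f 27 30 28
f 29 25 31
f 29 31 30
f 30 31 32
f 30 32 28
f 31 25 33
f 31 33 32
f 32 33 34
f 32 34 28
f 33 25 35
f 33 35 34
f 34 35 36
f 34 36 28
f 35 25 37
f 35 37 36
f 36 37 38
f 36 38 28
f 37 25 39
f 37 39 38
f 38 39 40
f 38 40 28
f 39 25 41
f 39 41 40
f 40 41 42
f 40 42 28
f 41 25 43
f 41 43 42
f 42 43 44
f 42 44 28
f 43 25 45
f 43 45 44
f 44 45 46
f 44 46 28
f 45 25 47
f 45 47 46
f 46 47 48
f 46 48 28
f 47 25 49
f 47 49 48
f 48 49 50
f 48 50 28
f 49 25 51
f 49 51 50
f 50 51 52
f 50 52 28
f 51 25 53
f 51 53 52
f 52 53 54
f 52 54 28
f 53 25 55
f 53 55 54
f 54 55 56
f 54 56 28
f 55 25 57
f 55 57 56
f 56 57 58
f 56 58 28
f 57 25 26
f 57 26 58
f 58 26 27
f 58 27 28



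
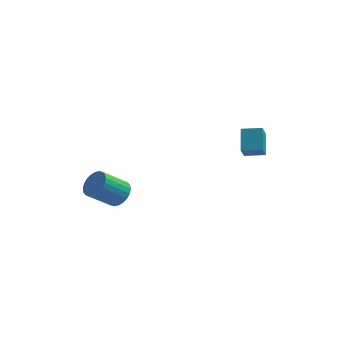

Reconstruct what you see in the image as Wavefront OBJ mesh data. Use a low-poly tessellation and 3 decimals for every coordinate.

v -3.284 -0.853 -2.33
v -2.843 -0.734 -1.8
v -3.755 -1.368 -0.899
v -4.196 -1.487 -1.43
v -2.996 -0.507 -1.794
v -3.907 -1.141 -0.894
v -3.192 -0.333 -1.871
v -4.104 -0.967 -0.97
v -3.402 -0.238 -2.017
v -4.314 -0.873 -1.116
v -3.594 -0.237 -2.211
v -4.506 -0.871 -1.31
v -3.74 -0.329 -2.423
v -4.651 -0.964 -1.522
v -3.815 -0.502 -2.621
v -4.727 -1.136 -1.72
v -3.81 -0.727 -2.775
v -4.722 -1.362 -1.874
v -3.725 -0.972 -2.861
v -4.637 -1.606 -1.96
v -3.573 -1.199 -2.866
v -4.484 -1.833 -1.966
v -3.376 -1.373 -2.79
v -4.288 -2.007 -1.889
v -3.166 -1.467 -2.644
v -4.078 -2.102 -1.743
v -2.974 -1.469 -2.45
v -3.886 -2.103 -1.549
v -2.829 -1.376 -2.238
v -3.74 -2.011 -1.337
v -2.753 -1.204 -2.04
v -3.665 -1.838 -1.139
v -2.758 -0.978 -1.886
v -3.67 -1.613 -0.985
v 1.466 2.624 -1.469
v 1.398 2.061 -0.823
v 1.313 3.56 -0.67
v 1.244 2.997 -0.024
v 2.396 2.663 -1.336
v 2.327 2.1 -0.69
v 2.242 3.599 -0.537
v 2.174 3.036 0.109
f 2 1 5
f 2 5 3
f 3 5 6
f 3 6 4
f 5 1 7
f 5 7 6
f 6 7 8
f 6 8 4
f 7 1 9
f 7 9 8
f 8 9 10
f 8 10 4
f 9 1 11
f 9 11 10
f 10 11 12
f 10 12 4
f 11 1 13
f 11 13 12
f 12 13 14
f 12 14 4
f 13 1 15
f 13 15 14
f 14 15 16
f 14 16 4
f 15 1 17
f 15 17 16
f 16 17 18
f 16 18 4
f 17 1 19
f 17 19 18
f 18 19 20
f 18 20 4
f 19 1 21
f 19 21 20
f 20 21 22
f 20 22 4
f 21 1 23
f 21 23 22
f 22 23 24
f 22 24 4
f 23 1 25
f 23 25 24
f 24 25 26
f 24 26 4
f 25 1 27
f 25 27 26
f 26 27 28
f 26 28 4
f 27 1 29
f 27 29 28
f 28 29 30
f 28 30 4
f 29 1 31
f 29 31 30
f 30 31 32
f 30 32 4
f 31 1 33
f 31 33 32
f 32 33 34
f 32 34 4
f 33 1 2
f 33 2 34
f 34 2 3
f 34 3 4
f 36 38 35
f 39 36 35
f 35 38 37
f 37 39 35
f 36 42 38
f 40 36 39
f 40 42 36
f 38 42 37
f 41 39 37
f 37 42 41
f 41 40 39
f 42 40 41



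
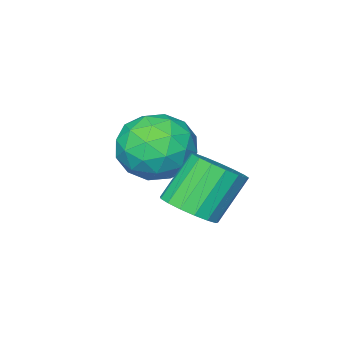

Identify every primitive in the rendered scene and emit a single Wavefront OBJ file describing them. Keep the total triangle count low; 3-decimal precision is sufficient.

v 1.846 1.868 -1.306
v 2.422 1.849 -0.873
v 1.589 1.913 0.238
v 1.014 1.932 -0.194
v 2.372 2.185 -0.93
v 1.539 2.249 0.181
v 2.202 2.449 -1.072
v 1.369 2.513 0.039
v 1.95 2.58 -1.268
v 1.118 2.643 -0.157
v 1.675 2.547 -1.473
v 0.842 2.611 -0.362
v 1.439 2.359 -1.639
v 0.606 2.423 -0.528
v 1.296 2.059 -1.729
v 0.463 2.122 -0.618
v 1.279 1.715 -1.722
v 0.447 1.778 -0.611
v 1.392 1.406 -1.619
v 0.56 1.469 -0.508
v 1.61 1.203 -1.445
v 0.777 1.266 -0.334
v 1.881 1.152 -1.239
v 1.048 1.216 -0.127
v 2.144 1.266 -1.048
v 1.312 1.329 0.063
v 2.34 1.517 -0.916
v 1.507 1.581 0.195
v 0.383 0.065 0.192
v 0.979 0.787 -0.187
v 1.141 -1.047 -0.733
v 1.737 -0.325 -1.112
v 1.833 -0.605 -0.146
v 1.364 0.083 0.425
v 0.756 -0.343 -1.345
v 0.287 0.345 -0.774
v 1.209 0.535 -1.136
v 1.875 0.373 -0.395
v 0.245 -0.633 -0.525
v 0.911 -0.795 0.216
v 0.614 0.524 0.084
v 1.506 -0.784 -1.004
v 1.562 -0.948 -0.436
v 1.913 -0.524 -0.659
v 0.841 0.11 0.443
v 1.191 0.534 0.221
v 1.693 -0.284 0.245
v 0.929 -0.794 -1.141
v 1.279 -0.37 -1.363
v 0.207 0.264 -0.261
v 0.558 0.688 -0.484
v 0.427 0.024 -1.165
v 1.1 0.799 -0.697
v 1.546 0.146 -1.241
v 0.969 0.136 -1.378
v 0.693 0.54 -1.042
v 1.492 0.704 -0.261
v 1.937 0.051 -0.805
v 1.994 -0.114 -0.238
v 1.718 0.29 0.098
v 1.627 0.556 -0.82
v 0.183 -0.311 -0.115
v 0.628 -0.964 -0.659
v 0.402 -0.55 -1.018
v 0.126 -0.146 -0.682
v 0.574 -0.406 0.321
v 1.02 -1.059 -0.223
v 1.427 -0.8 0.122
v 1.151 -0.396 0.458
v 0.493 -0.816 -0.1
f 2 1 5
f 2 5 3
f 3 5 6
f 3 6 4
f 5 1 7
f 5 7 6
f 6 7 8
f 6 8 4
f 7 1 9
f 7 9 8
f 8 9 10
f 8 10 4
f 9 1 11
f 9 11 10
f 10 11 12
f 10 12 4
f 11 1 13
f 11 13 12
f 12 13 14
f 12 14 4
f 13 1 15
f 13 15 14
f 14 15 16
f 14 16 4
f 15 1 17
f 15 17 16
f 16 17 18
f 16 18 4
f 17 1 19
f 17 19 18
f 18 19 20
f 18 20 4
f 19 1 21
f 19 21 20
f 20 21 22
f 20 22 4
f 21 1 23
f 21 23 22
f 22 23 24
f 22 24 4
f 23 1 25
f 23 25 24
f 24 25 26
f 24 26 4
f 25 1 27
f 25 27 26
f 26 27 28
f 26 28 4
f 27 1 2
f 27 2 28
f 28 2 3
f 28 3 4
f 29 66 45
f 66 40 69
f 45 69 34
f 66 69 45
f 29 45 41
f 45 34 46
f 41 46 30
f 45 46 41
f 29 41 50
f 41 30 51
f 50 51 36
f 41 51 50
f 29 50 62
f 50 36 65
f 62 65 39
f 50 65 62
f 29 62 66
f 62 39 70
f 66 70 40
f 62 70 66
f 30 46 57
f 46 34 60
f 57 60 38
f 46 60 57
f 34 69 47
f 69 40 68
f 47 68 33
f 69 68 47
f 40 70 67
f 70 39 63
f 67 63 31
f 70 63 67
f 39 65 64
f 65 36 52
f 64 52 35
f 65 52 64
f 36 51 56
f 51 30 53
f 56 53 37
f 51 53 56
f 32 58 44
f 58 38 59
f 44 59 33
f 58 59 44
f 32 44 42
f 44 33 43
f 42 43 31
f 44 43 42
f 32 42 49
f 42 31 48
f 49 48 35
f 42 48 49
f 32 49 54
f 49 35 55
f 54 55 37
f 49 55 54
f 32 54 58
f 54 37 61
f 58 61 38
f 54 61 58
f 33 59 47
f 59 38 60
f 47 60 34
f 59 60 47
f 31 43 67
f 43 33 68
f 67 68 40
f 43 68 67
f 35 48 64
f 48 31 63
f 64 63 39
f 48 63 64
f 37 55 56
f 55 35 52
f 56 52 36
f 55 52 56
f 38 61 57
f 61 37 53
f 57 53 30
f 61 53 57



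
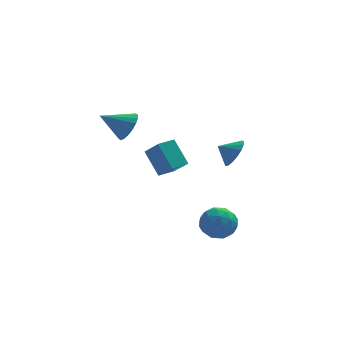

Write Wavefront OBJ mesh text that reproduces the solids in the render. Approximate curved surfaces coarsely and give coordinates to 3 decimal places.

v 2.629 2.624 -1.566
v 3.088 3.182 -0.904
v 1.751 2.716 -1.034
v 2.929 3.49 -1.219
v 2.701 3.601 -1.614
v 2.456 3.487 -1.998
v 2.251 3.176 -2.283
v 2.132 2.739 -2.403
v 2.127 2.275 -2.332
v 2.237 1.892 -2.086
v 2.437 1.676 -1.72
v 2.68 1.677 -1.319
v 2.912 1.896 -0.975
v 3.078 2.281 -0.766
v 3.142 2.745 -0.74
v 0.553 -2.521 -3.573
v 1.401 -2.551 -2.936
v 0.879 -4.129 -4.084
v 1.727 -4.159 -3.447
v 0.751 -4.139 -3.03
v 0.549 -3.145 -2.714
v 1.731 -3.535 -4.306
v 1.529 -2.541 -3.99
v 2.129 -3.178 -3.388
v 1.524 -3.551 -2.6
v 0.756 -3.129 -4.42
v 0.151 -3.502 -3.632
v 0.948 -2.395 -3.21
v 1.332 -4.285 -3.81
v 0.758 -4.273 -3.565
v 1.256 -4.291 -3.191
v 0.448 -2.744 -3.08
v 0.946 -2.762 -2.705
v 0.564 -3.695 -2.76
v 1.334 -3.918 -4.315
v 1.832 -3.936 -3.94
v 1.024 -2.389 -3.829
v 1.522 -2.407 -3.455
v 1.716 -2.985 -4.26
v 1.875 -2.781 -3.101
v 2.067 -3.726 -3.401
v 2.069 -3.359 -3.906
v 1.95 -2.775 -3.721
v 1.519 -3.001 -2.638
v 1.711 -3.946 -2.938
v 1.137 -3.934 -2.693
v 1.018 -3.35 -2.507
v 1.947 -3.369 -2.904
v 0.569 -2.734 -4.082
v 0.761 -3.679 -4.382
v 1.262 -3.33 -4.513
v 1.143 -2.746 -4.327
v 0.213 -2.954 -3.619
v 0.405 -3.899 -3.919
v 0.33 -3.905 -3.299
v 0.211 -3.321 -3.114
v 0.333 -3.311 -4.116
v -3.087 1.145 1.371
v -2.591 1.223 2.201
v -4.553 1.115 2.249
v -2.664 1.635 2.093
v -2.82 1.949 1.843
v -3.03 2.105 1.499
v -3.25 2.071 1.13
v -3.439 1.853 0.808
v -3.557 1.495 0.598
v -3.583 1.068 0.54
v -3.51 0.656 0.648
v -3.353 0.341 0.898
v -3.144 0.186 1.242
v -2.923 0.22 1.611
v -2.735 0.438 1.933
v -2.616 0.796 2.143
v -0.75 1.793 -2.12
v -1.413 2.776 -0.765
v -1.405 2.785 -3.16
v -2.069 3.768 -1.806
v 0.149 2.392 -2.114
v -0.515 3.375 -0.76
v -0.507 3.384 -3.155
v -1.17 4.367 -1.8
f 2 1 4
f 2 4 3
f 4 1 5
f 4 5 3
f 5 1 6
f 5 6 3
f 6 1 7
f 6 7 3
f 7 1 8
f 7 8 3
f 8 1 9
f 8 9 3
f 9 1 10
f 9 10 3
f 10 1 11
f 10 11 3
f 11 1 12
f 11 12 3
f 12 1 13
f 12 13 3
f 13 1 14
f 13 14 3
f 14 1 15
f 14 15 3
f 15 1 2
f 15 2 3
f 16 53 32
f 53 27 56
f 32 56 21
f 53 56 32
f 16 32 28
f 32 21 33
f 28 33 17
f 32 33 28
f 16 28 37
f 28 17 38
f 37 38 23
f 28 38 37
f 16 37 49
f 37 23 52
f 49 52 26
f 37 52 49
f 16 49 53
f 49 26 57
f 53 57 27
f 49 57 53
f 17 33 44
f 33 21 47
f 44 47 25
f 33 47 44
f 21 56 34
f 56 27 55
f 34 55 20
f 56 55 34
f 27 57 54
f 57 26 50
f 54 50 18
f 57 50 54
f 26 52 51
f 52 23 39
f 51 39 22
f 52 39 51
f 23 38 43
f 38 17 40
f 43 40 24
f 38 40 43
f 19 45 31
f 45 25 46
f 31 46 20
f 45 46 31
f 19 31 29
f 31 20 30
f 29 30 18
f 31 30 29
f 19 29 36
f 29 18 35
f 36 35 22
f 29 35 36
f 19 36 41
f 36 22 42
f 41 42 24
f 36 42 41
f 19 41 45
f 41 24 48
f 45 48 25
f 41 48 45
f 20 46 34
f 46 25 47
f 34 47 21
f 46 47 34
f 18 30 54
f 30 20 55
f 54 55 27
f 30 55 54
f 22 35 51
f 35 18 50
f 51 50 26
f 35 50 51
f 24 42 43
f 42 22 39
f 43 39 23
f 42 39 43
f 25 48 44
f 48 24 40
f 44 40 17
f 48 40 44
f 59 58 61
f 59 61 60
f 61 58 62
f 61 62 60
f 62 58 63
f 62 63 60
f 63 58 64
f 63 64 60
f 64 58 65
f 64 65 60
f 65 58 66
f 65 66 60
f 66 58 67
f 66 67 60
f 67 58 68
f 67 68 60
f 68 58 69
f 68 69 60
f 69 58 70
f 69 70 60
f 70 58 71
f 70 71 60
f 71 58 72
f 71 72 60
f 72 58 73
f 72 73 60
f 73 58 59
f 73 59 60
f 75 77 74
f 78 75 74
f 74 77 76
f 76 78 74
f 75 81 77
f 79 75 78
f 79 81 75
f 77 81 76
f 80 78 76
f 76 81 80
f 80 79 78
f 81 79 80



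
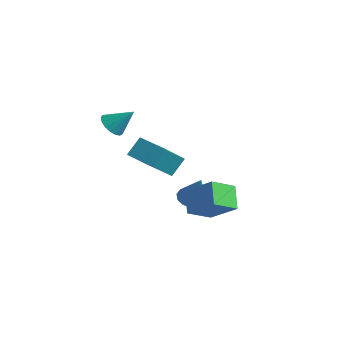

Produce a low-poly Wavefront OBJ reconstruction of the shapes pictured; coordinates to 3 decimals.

v -1.974 -3.892 2.434
v -1.342 -3.913 1.912
v -1.066 -3.168 3.506
v -1.519 -3.572 1.832
v -1.801 -3.304 1.89
v -2.122 -3.172 2.072
v -2.409 -3.204 2.338
v -2.597 -3.394 2.625
v -2.642 -3.698 2.869
v -2.534 -4.047 3.013
v -2.297 -4.36 3.025
v -1.987 -4.566 2.901
v -1.674 -4.618 2.671
v -1.429 -4.503 2.386
v -1.309 -4.249 2.112
v -0.108 -4.51 1.222
v -0.076 -3.649 2.168
v -0.406 -2.901 -0.233
v -0.375 -2.04 0.713
v 1.655 -4.36 1.027
v 1.686 -3.499 1.973
v 1.356 -2.751 -0.428
v 1.388 -1.89 0.518
v -1.452 1.303 -4.907
v -0.89 0.759 -5.239
v -0.528 1.137 -3.073
v -0.703 1.196 -5.294
v -0.754 1.668 -5.226
v -1.026 2.023 -5.056
v -1.434 2.15 -4.839
v -1.848 2.008 -4.644
v -2.135 1.642 -4.532
v -2.206 1.168 -4.539
v -2.038 0.737 -4.663
v -1.683 0.486 -4.864
v -1.256 0.494 -5.079
v 1.073 0.325 -4.968
v 0.772 -1.115 -4.177
v 0.125 1.086 -3.944
v -0.176 -0.353 -3.153
v 2.716 0.673 -3.707
v 2.415 -0.766 -2.916
v 1.768 1.435 -2.683
v 1.467 -0.005 -1.892
f 2 1 4
f 2 4 3
f 4 1 5
f 4 5 3
f 5 1 6
f 5 6 3
f 6 1 7
f 6 7 3
f 7 1 8
f 7 8 3
f 8 1 9
f 8 9 3
f 9 1 10
f 9 10 3
f 10 1 11
f 10 11 3
f 11 1 12
f 11 12 3
f 12 1 13
f 12 13 3
f 13 1 14
f 13 14 3
f 14 1 15
f 14 15 3
f 15 1 2
f 15 2 3
f 17 19 16
f 20 17 16
f 16 19 18
f 18 20 16
f 17 23 19
f 21 17 20
f 21 23 17
f 19 23 18
f 22 20 18
f 18 23 22
f 22 21 20
f 23 21 22
f 25 24 27
f 25 27 26
f 27 24 28
f 27 28 26
f 28 24 29
f 28 29 26
f 29 24 30
f 29 30 26
f 30 24 31
f 30 31 26
f 31 24 32
f 31 32 26
f 32 24 33
f 32 33 26
f 33 24 34
f 33 34 26
f 34 24 35
f 34 35 26
f 35 24 36
f 35 36 26
f 36 24 25
f 36 25 26
f 38 40 37
f 41 38 37
f 37 40 39
f 39 41 37
f 38 44 40
f 42 38 41
f 42 44 38
f 40 44 39
f 43 41 39
f 39 44 43
f 43 42 41
f 44 42 43



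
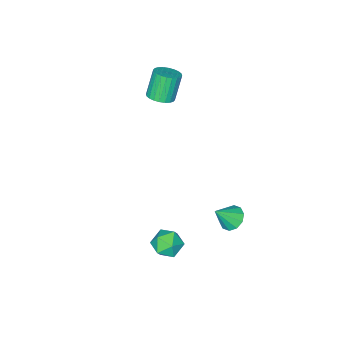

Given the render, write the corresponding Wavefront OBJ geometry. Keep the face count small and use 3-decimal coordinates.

v -0.822 4.069 -2.611
v -0.175 4.011 -3.189
v 0.202 3.731 -1.429
v -0.202 4.521 -3.02
v -0.466 4.858 -2.695
v -0.866 4.894 -2.337
v -1.249 4.614 -2.084
v -1.47 4.127 -2.032
v -1.443 3.617 -2.201
v -1.179 3.28 -2.527
v -0.779 3.244 -2.884
v -0.395 3.523 -3.137
v -1.954 -3.106 2.819
v -1.362 -2.57 3.14
v -2.115 -2.758 4.841
v -2.706 -3.294 4.521
v -1.606 -2.356 3.056
v -2.359 -2.544 4.757
v -1.903 -2.256 2.935
v -2.655 -2.443 4.637
v -2.208 -2.285 2.798
v -2.96 -2.472 4.499
v -2.473 -2.439 2.663
v -3.226 -2.627 4.365
v -2.66 -2.695 2.552
v -3.413 -2.882 4.254
v -2.739 -3.013 2.482
v -3.492 -3.201 4.184
v -2.699 -3.346 2.463
v -3.451 -3.533 4.165
v -2.545 -3.642 2.499
v -3.298 -3.83 4.2
v -2.301 -3.856 2.583
v -3.054 -4.044 4.284
v -2.005 -3.957 2.703
v -2.757 -4.144 4.405
v -1.7 -3.928 2.841
v -2.452 -4.115 4.542
v -1.434 -3.773 2.975
v -2.187 -3.961 4.677
v -1.247 -3.518 3.086
v -2 -3.705 4.788
v -1.168 -3.199 3.156
v -1.921 -3.387 4.858
v -1.209 -2.867 3.175
v -1.961 -3.054 4.877
v 2.891 3.247 -4.279
v 3.597 2.621 -3.84
v 1.663 2.199 -3.8
v 2.369 1.573 -3.361
v 2.174 2.507 -2.947
v 2.933 3.155 -3.243
v 2.327 1.665 -4.397
v 3.086 2.313 -4.693
v 3.249 1.643 -3.913
v 3.154 2.163 -3.017
v 2.106 2.657 -4.623
v 2.011 3.177 -3.727
f 2 1 4
f 2 4 3
f 4 1 5
f 4 5 3
f 5 1 6
f 5 6 3
f 6 1 7
f 6 7 3
f 7 1 8
f 7 8 3
f 8 1 9
f 8 9 3
f 9 1 10
f 9 10 3
f 10 1 11
f 10 11 3
f 11 1 12
f 11 12 3
f 12 1 2
f 12 2 3
f 14 13 17
f 14 17 15
f 15 17 18
f 15 18 16
f 17 13 19
f 17 19 18
f 18 19 20
f 18 20 16
f 19 13 21
f 19 21 20
f 20 21 22
f 20 22 16
f 21 13 23
f 21 23 22
f 22 23 24
f 22 24 16
f 23 13 25
f 23 25 24
f 24 25 26
f 24 26 16
f 25 13 27
f 25 27 26
f 26 27 28
f 26 28 16
f 27 13 29
f 27 29 28
f 28 29 30
f 28 30 16
f 29 13 31
f 29 31 30
f 30 31 32
f 30 32 16
f 31 13 33
f 31 33 32
f 32 33 34
f 32 34 16
f 33 13 35
f 33 35 34
f 34 35 36
f 34 36 16
f 35 13 37
f 35 37 36
f 36 37 38
f 36 38 16
f 37 13 39
f 37 39 38
f 38 39 40
f 38 40 16
f 39 13 41
f 39 41 40
f 40 41 42
f 40 42 16
f 41 13 43
f 41 43 42
f 42 43 44
f 42 44 16
f 43 13 45
f 43 45 44
f 44 45 46
f 44 46 16
f 45 13 14
f 45 14 46
f 46 14 15
f 46 15 16
f 47 58 52
f 47 52 48
f 47 48 54
f 47 54 57
f 47 57 58
f 48 52 56
f 52 58 51
f 58 57 49
f 57 54 53
f 54 48 55
f 50 56 51
f 50 51 49
f 50 49 53
f 50 53 55
f 50 55 56
f 51 56 52
f 49 51 58
f 53 49 57
f 55 53 54
f 56 55 48



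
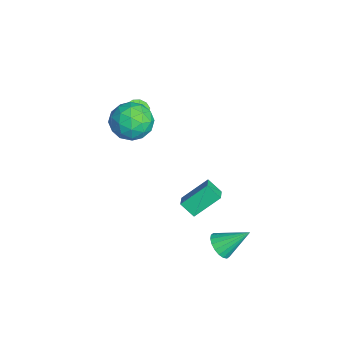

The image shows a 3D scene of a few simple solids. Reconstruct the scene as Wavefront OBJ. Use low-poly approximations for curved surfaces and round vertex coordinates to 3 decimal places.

v 1.931 2.159 -3.57
v 2.272 2.539 -4.105
v 2.089 3.481 -2.53
v 1.955 2.614 -4.153
v 1.633 2.599 -4.085
v 1.37 2.497 -3.915
v 1.218 2.327 -3.676
v 1.208 2.125 -3.417
v 1.341 1.929 -3.188
v 1.59 1.778 -3.035
v 1.907 1.703 -2.987
v 2.229 1.718 -3.055
v 2.492 1.821 -3.225
v 2.644 1.99 -3.464
v 2.654 2.193 -3.723
v 2.522 2.389 -3.952
v 0.523 0.507 -1.625
v 0.294 1.761 -0.593
v -0.284 0.661 -1.992
v -0.514 1.915 -0.96
v 0.914 1.085 -2.24
v 0.684 2.339 -1.208
v 0.106 1.239 -2.607
v -0.123 2.493 -1.575
v -2.166 -0.932 1.607
v -1.118 -1.022 1.942
v -2.702 -1.858 3.038
v -1.654 -1.948 3.373
v -2.158 -0.966 3.393
v -1.827 -0.393 2.509
v -1.993 -2.487 2.471
v -1.662 -1.914 1.587
v -1.011 -1.982 2.476
v -1.113 -1.042 3.046
v -2.707 -1.838 1.934
v -2.809 -0.898 2.504
v -1.595 -0.896 1.649
v -2.225 -1.984 3.331
v -2.521 -1.407 3.343
v -1.905 -1.46 3.54
v -2.012 -0.526 1.982
v -1.396 -0.579 2.179
v -2.007 -0.546 3.032
v -2.424 -2.301 2.801
v -1.808 -2.354 2.998
v -1.915 -1.42 1.44
v -1.299 -1.473 1.637
v -1.813 -2.334 1.948
v -0.916 -1.513 2.159
v -1.231 -2.057 3
v -1.43 -2.374 2.47
v -1.236 -2.037 1.951
v -0.976 -0.96 2.495
v -1.291 -1.505 3.336
v -1.587 -0.928 3.348
v -1.393 -0.591 2.828
v -0.913 -1.525 2.808
v -2.529 -1.375 1.644
v -2.844 -1.92 2.485
v -2.427 -2.289 2.152
v -2.233 -1.952 1.632
v -2.589 -0.823 1.98
v -2.904 -1.367 2.821
v -2.584 -0.843 3.029
v -2.39 -0.506 2.51
v -2.907 -1.355 2.172
v -4.158 -1.402 0.674
v -3.709 -1.729 0.424
v -2.592 -1.366 1.955
v -3.042 -1.038 2.206
v -3.665 -1.405 0.315
v -2.548 -1.042 1.847
v -3.778 -1.081 0.321
v -2.661 -0.718 1.853
v -4.012 -0.858 0.439
v -2.895 -0.495 1.97
v -4.292 -0.808 0.631
v -3.175 -0.445 2.163
v -4.53 -0.946 0.837
v -3.413 -0.583 2.369
v -4.65 -1.229 0.992
v -3.533 -0.866 2.523
v -4.614 -1.566 1.045
v -3.497 -1.203 2.577
v -4.433 -1.852 0.981
v -3.316 -1.489 2.513
v -4.165 -1.994 0.819
v -3.048 -1.631 2.351
v -3.895 -1.948 0.612
v -2.778 -1.585 2.143
f 2 1 4
f 2 4 3
f 4 1 5
f 4 5 3
f 5 1 6
f 5 6 3
f 6 1 7
f 6 7 3
f 7 1 8
f 7 8 3
f 8 1 9
f 8 9 3
f 9 1 10
f 9 10 3
f 10 1 11
f 10 11 3
f 11 1 12
f 11 12 3
f 12 1 13
f 12 13 3
f 13 1 14
f 13 14 3
f 14 1 15
f 14 15 3
f 15 1 16
f 15 16 3
f 16 1 2
f 16 2 3
f 18 20 17
f 21 18 17
f 17 20 19
f 19 21 17
f 18 24 20
f 22 18 21
f 22 24 18
f 20 24 19
f 23 21 19
f 19 24 23
f 23 22 21
f 24 22 23
f 25 62 41
f 62 36 65
f 41 65 30
f 62 65 41
f 25 41 37
f 41 30 42
f 37 42 26
f 41 42 37
f 25 37 46
f 37 26 47
f 46 47 32
f 37 47 46
f 25 46 58
f 46 32 61
f 58 61 35
f 46 61 58
f 25 58 62
f 58 35 66
f 62 66 36
f 58 66 62
f 26 42 53
f 42 30 56
f 53 56 34
f 42 56 53
f 30 65 43
f 65 36 64
f 43 64 29
f 65 64 43
f 36 66 63
f 66 35 59
f 63 59 27
f 66 59 63
f 35 61 60
f 61 32 48
f 60 48 31
f 61 48 60
f 32 47 52
f 47 26 49
f 52 49 33
f 47 49 52
f 28 54 40
f 54 34 55
f 40 55 29
f 54 55 40
f 28 40 38
f 40 29 39
f 38 39 27
f 40 39 38
f 28 38 45
f 38 27 44
f 45 44 31
f 38 44 45
f 28 45 50
f 45 31 51
f 50 51 33
f 45 51 50
f 28 50 54
f 50 33 57
f 54 57 34
f 50 57 54
f 29 55 43
f 55 34 56
f 43 56 30
f 55 56 43
f 27 39 63
f 39 29 64
f 63 64 36
f 39 64 63
f 31 44 60
f 44 27 59
f 60 59 35
f 44 59 60
f 33 51 52
f 51 31 48
f 52 48 32
f 51 48 52
f 34 57 53
f 57 33 49
f 53 49 26
f 57 49 53
f 68 67 71
f 68 71 69
f 69 71 72
f 69 72 70
f 71 67 73
f 71 73 72
f 72 73 74
f 72 74 70
f 73 67 75
f 73 75 74
f 74 75 76
f 74 76 70
f 75 67 77
f 75 77 76
f 76 77 78
f 76 78 70
f 77 67 79
f 77 79 78
f 78 79 80
f 78 80 70
f 79 67 81
f 79 81 80
f 80 81 82
f 80 82 70
f 81 67 83
f 81 83 82
f 82 83 84
f 82 84 70
f 83 67 85
f 83 85 84
f 84 85 86
f 84 86 70
f 85 67 87
f 85 87 86
f 86 87 88
f 86 88 70
f 87 67 89
f 87 89 88
f 88 89 90
f 88 90 70
f 89 67 68
f 89 68 90
f 90 68 69
f 90 69 70



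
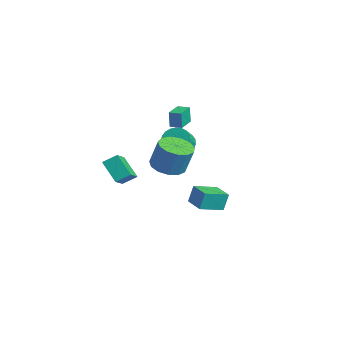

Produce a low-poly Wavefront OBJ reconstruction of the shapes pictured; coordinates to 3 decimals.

v -4.541 -2.913 -0.431
v -4.279 -2.037 0.125
v -3.293 -2.544 -1.601
v -3.03 -1.668 -1.045
v -3.51 -3.752 0.405
v -3.247 -2.876 0.961
v -2.261 -3.383 -0.765
v -1.999 -2.507 -0.209
v 3.447 -2.379 3.101
v 4.453 -2.758 2.921
v 4.899 -2.401 4.659
v 3.893 -2.021 4.839
v 4.469 -2.158 2.793
v 4.915 -1.801 4.532
v 4.161 -1.627 2.763
v 4.607 -1.27 4.502
v 3.626 -1.335 2.841
v 4.072 -0.978 4.579
v 3.034 -1.375 3
v 3.481 -1.018 4.739
v 2.574 -1.733 3.192
v 3.02 -1.376 4.931
v 2.39 -2.296 3.355
v 2.836 -1.939 5.093
v 2.542 -2.885 3.437
v 2.988 -2.528 5.175
v 2.982 -3.314 3.412
v 3.428 -2.957 5.151
v 3.569 -3.445 3.289
v 4.015 -3.088 5.027
v 4.117 -3.238 3.105
v 4.563 -2.881 4.844
v -4.332 1.598 2.644
v -4.398 1.569 3.821
v -3.748 2.159 2.691
v -3.815 2.129 3.868
v -3.405 0.631 2.672
v -3.472 0.601 3.849
v -2.822 1.191 2.719
v -2.888 1.162 3.896
v -1.131 0.878 -2.776
v -1.18 1.248 -1.562
v -1.264 2.507 -3.278
v -1.313 2.877 -2.064
v 0.313 1.003 -2.756
v 0.264 1.373 -1.542
v 0.18 2.632 -3.258
v 0.131 3.002 -2.044
v -4.235 1.766 0.622
v -3.79 1.337 -0.074
v -3.161 0.666 0.742
v -3.605 1.094 1.438
v -3.559 1.639 -0.004
v -2.929 0.968 0.812
v -3.444 1.963 0.174
v -2.814 1.291 0.99
v -3.466 2.252 0.429
v -2.836 1.581 1.245
v -3.621 2.458 0.718
v -2.991 1.786 1.534
v -3.882 2.544 0.99
v -3.252 1.872 1.806
v -4.204 2.495 1.199
v -3.575 1.823 2.014
v -4.531 2.32 1.307
v -3.902 1.648 2.123
v -4.808 2.05 1.298
v -4.178 1.378 2.113
v -4.985 1.73 1.171
v -4.355 1.058 1.987
v -5.032 1.416 0.95
v -4.402 0.745 1.765
v -4.942 1.163 0.671
v -4.312 0.492 1.487
v -4.729 1.015 0.385
v -4.099 0.343 1.201
v -4.431 0.996 0.139
v -3.801 0.324 0.955
v -4.099 1.11 -0.023
v -3.469 0.438 0.793
f 2 4 1
f 5 2 1
f 1 4 3
f 3 5 1
f 2 8 4
f 6 2 5
f 6 8 2
f 4 8 3
f 7 5 3
f 3 8 7
f 7 6 5
f 8 6 7
f 10 9 13
f 10 13 11
f 11 13 14
f 11 14 12
f 13 9 15
f 13 15 14
f 14 15 16
f 14 16 12
f 15 9 17
f 15 17 16
f 16 17 18
f 16 18 12
f 17 9 19
f 17 19 18
f 18 19 20
f 18 20 12
f 19 9 21
f 19 21 20
f 20 21 22
f 20 22 12
f 21 9 23
f 21 23 22
f 22 23 24
f 22 24 12
f 23 9 25
f 23 25 24
f 24 25 26
f 24 26 12
f 25 9 27
f 25 27 26
f 26 27 28
f 26 28 12
f 27 9 29
f 27 29 28
f 28 29 30
f 28 30 12
f 29 9 31
f 29 31 30
f 30 31 32
f 30 32 12
f 31 9 10
f 31 10 32
f 32 10 11
f 32 11 12
f 34 36 33
f 37 34 33
f 33 36 35
f 35 37 33
f 34 40 36
f 38 34 37
f 38 40 34
f 36 40 35
f 39 37 35
f 35 40 39
f 39 38 37
f 40 38 39
f 42 44 41
f 45 42 41
f 41 44 43
f 43 45 41
f 42 48 44
f 46 42 45
f 46 48 42
f 44 48 43
f 47 45 43
f 43 48 47
f 47 46 45
f 48 46 47
f 50 49 53
f 50 53 51
f 51 53 54
f 51 54 52
f 53 49 55
f 53 55 54
f 54 55 56
f 54 56 52
f 55 49 57
f 55 57 56
f 56 57 58
f 56 58 52
f 57 49 59
f 57 59 58
f 58 59 60
f 58 60 52
f 59 49 61
f 59 61 60
f 60 61 62
f 60 62 52
f 61 49 63
f 61 63 62
f 62 63 64
f 62 64 52
f 63 49 65
f 63 65 64
f 64 65 66
f 64 66 52
f 65 49 67
f 65 67 66
f 66 67 68
f 66 68 52
f 67 49 69
f 67 69 68
f 68 69 70
f 68 70 52
f 69 49 71
f 69 71 70
f 70 71 72
f 70 72 52
f 71 49 73
f 71 73 72
f 72 73 74
f 72 74 52
f 73 49 75
f 73 75 74
f 74 75 76
f 74 76 52
f 75 49 77
f 75 77 76
f 76 77 78
f 76 78 52
f 77 49 79
f 77 79 78
f 78 79 80
f 78 80 52
f 79 49 50
f 79 50 80
f 80 50 51
f 80 51 52



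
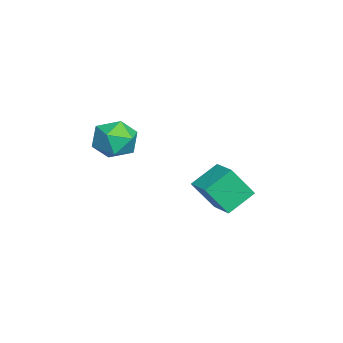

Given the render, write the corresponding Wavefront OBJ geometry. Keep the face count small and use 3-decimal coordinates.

v 2.329 -2.191 1.694
v 3.324 -1.688 1.679
v 2.896 -3.272 3.021
v 3.891 -2.769 3.006
v 2.994 -2.218 3.371
v 2.643 -1.55 2.55
v 3.577 -3.41 2.15
v 3.226 -2.742 1.329
v 4.095 -2.442 1.96
v 3.734 -1.705 2.715
v 2.486 -3.255 1.985
v 2.125 -2.518 2.74
v -1.447 2.894 -3.01
v -1.329 1.843 -1.48
v -0.147 3.519 -2.681
v -0.029 2.468 -1.151
v -0.671 1.732 -3.869
v -0.553 0.681 -2.339
v 0.629 2.357 -3.54
v 0.747 1.306 -2.01
f 1 12 6
f 1 6 2
f 1 2 8
f 1 8 11
f 1 11 12
f 2 6 10
f 6 12 5
f 12 11 3
f 11 8 7
f 8 2 9
f 4 10 5
f 4 5 3
f 4 3 7
f 4 7 9
f 4 9 10
f 5 10 6
f 3 5 12
f 7 3 11
f 9 7 8
f 10 9 2
f 14 16 13
f 17 14 13
f 13 16 15
f 15 17 13
f 14 20 16
f 18 14 17
f 18 20 14
f 16 20 15
f 19 17 15
f 15 20 19
f 19 18 17
f 20 18 19



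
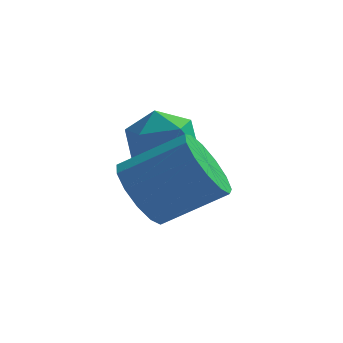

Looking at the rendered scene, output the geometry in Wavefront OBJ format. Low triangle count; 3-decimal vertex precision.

v 2.366 -3.62 0.552
v 2.797 -3.51 -0.149
v 4.065 -3.41 0.647
v 3.634 -3.52 1.348
v 2.672 -3.084 -0.003
v 3.94 -2.984 0.793
v 2.45 -2.828 0.32
v 3.717 -2.728 1.115
v 2.201 -2.823 0.716
v 3.468 -2.723 1.511
v 2.004 -3.072 1.06
v 3.272 -2.972 1.855
v 1.923 -3.494 1.243
v 3.191 -3.394 2.038
v 1.982 -3.957 1.206
v 3.25 -3.857 2.002
v 2.163 -4.312 0.962
v 3.431 -4.212 1.758
v 2.409 -4.448 0.588
v 3.676 -4.348 1.384
v 2.641 -4.321 0.203
v 3.909 -4.221 0.998
v 2.786 -3.971 -0.072
v 4.053 -3.871 0.724
v 2.459 -1.27 1.581
v 3.162 -1.633 1.752
v 2.078 -2.327 0.908
v 2.781 -2.69 1.079
v 2.24 -2.559 1.667
v 2.476 -1.905 2.083
v 2.764 -2.055 0.577
v 3 -1.401 0.993
v 3.351 -2.118 1.132
v 3.027 -2.429 1.805
v 2.213 -1.531 0.855
v 1.889 -1.842 1.528
f 2 1 5
f 2 5 3
f 3 5 6
f 3 6 4
f 5 1 7
f 5 7 6
f 6 7 8
f 6 8 4
f 7 1 9
f 7 9 8
f 8 9 10
f 8 10 4
f 9 1 11
f 9 11 10
f 10 11 12
f 10 12 4
f 11 1 13
f 11 13 12
f 12 13 14
f 12 14 4
f 13 1 15
f 13 15 14
f 14 15 16
f 14 16 4
f 15 1 17
f 15 17 16
f 16 17 18
f 16 18 4
f 17 1 19
f 17 19 18
f 18 19 20
f 18 20 4
f 19 1 21
f 19 21 20
f 20 21 22
f 20 22 4
f 21 1 23
f 21 23 22
f 22 23 24
f 22 24 4
f 23 1 2
f 23 2 24
f 24 2 3
f 24 3 4
f 25 36 30
f 25 30 26
f 25 26 32
f 25 32 35
f 25 35 36
f 26 30 34
f 30 36 29
f 36 35 27
f 35 32 31
f 32 26 33
f 28 34 29
f 28 29 27
f 28 27 31
f 28 31 33
f 28 33 34
f 29 34 30
f 27 29 36
f 31 27 35
f 33 31 32
f 34 33 26



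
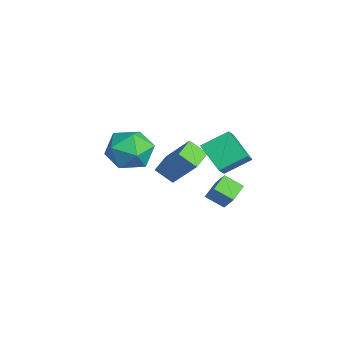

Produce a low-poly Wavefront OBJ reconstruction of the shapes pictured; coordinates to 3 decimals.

v -1.503 2.383 1.532
v -1.528 3.58 2.197
v -2.544 2.878 0.603
v -2.569 4.075 1.269
v -0.451 2.905 0.631
v -0.476 4.102 1.297
v -1.492 3.4 -0.297
v -1.517 4.597 0.368
v -4.249 1.572 -0.726
v -3.306 2.375 0.728
v -3.858 2.255 -1.358
v -2.915 3.059 0.096
v -3.385 0.901 -0.916
v -2.442 1.705 0.538
v -2.994 1.585 -1.548
v -2.051 2.388 -0.094
v -0.281 -0.06 2.28
v 0.466 0.075 3.068
v -0.166 -1.815 2.472
v 0.581 -1.68 3.26
v -0.458 -1.388 3.436
v -0.529 -0.304 3.317
v 0.829 -1.436 2.223
v 0.758 -0.352 2.104
v 1.152 -0.776 3.032
v 0.356 -0.746 3.782
v -0.056 -0.994 1.758
v -0.852 -0.964 2.508
v -2.855 2.933 -2.541
v -3.485 3.538 -2.193
v -2.425 3.669 -3.044
v -3.056 4.274 -2.697
v -2.144 3.146 -1.623
v -2.775 3.751 -1.276
v -1.715 3.882 -2.127
v -2.345 4.487 -1.779
f 2 4 1
f 5 2 1
f 1 4 3
f 3 5 1
f 2 8 4
f 6 2 5
f 6 8 2
f 4 8 3
f 7 5 3
f 3 8 7
f 7 6 5
f 8 6 7
f 10 12 9
f 13 10 9
f 9 12 11
f 11 13 9
f 10 16 12
f 14 10 13
f 14 16 10
f 12 16 11
f 15 13 11
f 11 16 15
f 15 14 13
f 16 14 15
f 17 28 22
f 17 22 18
f 17 18 24
f 17 24 27
f 17 27 28
f 18 22 26
f 22 28 21
f 28 27 19
f 27 24 23
f 24 18 25
f 20 26 21
f 20 21 19
f 20 19 23
f 20 23 25
f 20 25 26
f 21 26 22
f 19 21 28
f 23 19 27
f 25 23 24
f 26 25 18
f 30 32 29
f 33 30 29
f 29 32 31
f 31 33 29
f 30 36 32
f 34 30 33
f 34 36 30
f 32 36 31
f 35 33 31
f 31 36 35
f 35 34 33
f 36 34 35



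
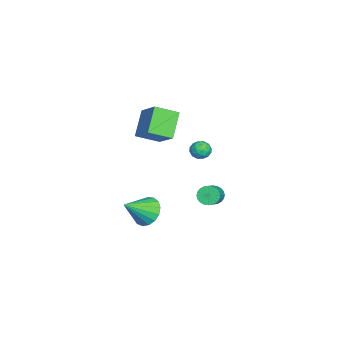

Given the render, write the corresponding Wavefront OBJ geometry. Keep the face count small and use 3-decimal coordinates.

v -3.544 0.053 -3.639
v -3.216 -0.154 -4.173
v -1.627 -0.26 -3.155
v -1.956 -0.053 -2.621
v -3.187 0.101 -4.192
v -1.598 -0.005 -3.174
v -3.212 0.349 -4.127
v -1.623 0.243 -3.109
v -3.288 0.552 -3.987
v -1.699 0.446 -2.969
v -3.403 0.678 -3.795
v -1.814 0.573 -2.777
v -3.539 0.71 -3.579
v -1.951 0.604 -2.561
v -3.676 0.642 -3.372
v -2.088 0.536 -2.354
v -3.794 0.484 -3.206
v -2.205 0.378 -2.187
v -3.873 0.26 -3.105
v -2.284 0.154 -2.087
v -3.902 0.005 -3.086
v -2.313 -0.101 -2.068
v -3.877 -0.243 -3.151
v -2.288 -0.349 -2.133
v -3.801 -0.446 -3.291
v -2.212 -0.552 -2.273
v -3.686 -0.573 -3.483
v -2.097 -0.678 -2.465
v -3.549 -0.604 -3.699
v -1.961 -0.71 -2.681
v -3.412 -0.536 -3.906
v -1.824 -0.642 -2.888
v -3.295 -0.378 -4.073
v -1.706 -0.484 -3.054
v 1.43 -3.019 -1.873
v 2.096 -3.161 -2.592
v 2.37 -4.121 -0.787
v 2.262 -2.785 -2.356
v 2.238 -2.464 -2.009
v 2.029 -2.269 -1.631
v 1.682 -2.247 -1.308
v 1.278 -2.401 -1.115
v 0.909 -2.697 -1.096
v 0.659 -3.067 -1.254
v 0.585 -3.426 -1.555
v 0.706 -3.692 -1.928
v 0.992 -3.804 -2.289
v 1.378 -3.736 -2.555
v 1.777 -3.504 -2.664
v -2.59 -2.475 3.225
v -2.193 -3.766 3.83
v -1.392 -1.598 4.31
v -0.995 -2.889 4.915
v -1.305 -2.671 1.965
v -0.908 -3.962 2.57
v -0.107 -1.794 3.05
v 0.29 -3.085 3.655
v -2.129 0.078 1.134
v -1.541 -0.047 0.882
v -2.279 -0.953 1.298
v -1.691 -1.078 1.046
v -1.741 -0.774 1.62
v -1.649 -0.136 1.519
v -2.171 -0.864 0.661
v -2.079 -0.226 0.56
v -1.567 -0.629 0.59
v -1.301 -0.574 1.182
v -2.519 -0.426 0.998
v -2.253 -0.371 1.59
v -1.822 0.106 0.994
v -1.998 -1.106 1.186
v -2.028 -0.927 1.524
v -1.682 -1.001 1.376
v -1.885 0.054 1.368
v -1.54 -0.02 1.22
v -1.657 -0.447 1.654
v -2.28 -0.98 0.96
v -1.935 -1.054 0.812
v -2.138 0.001 0.804
v -1.792 -0.073 0.656
v -2.163 -0.553 0.526
v -1.492 -0.31 0.674
v -1.58 -0.916 0.77
v -1.862 -0.79 0.544
v -1.808 -0.415 0.484
v -1.335 -0.277 1.022
v -1.423 -0.883 1.118
v -1.453 -0.704 1.456
v -1.399 -0.33 1.396
v -1.351 -0.619 0.85
v -2.397 -0.117 1.062
v -2.485 -0.723 1.158
v -2.421 -0.67 0.784
v -2.367 -0.296 0.724
v -2.24 -0.084 1.41
v -2.328 -0.69 1.506
v -2.012 -0.585 1.696
v -1.958 -0.21 1.636
v -2.469 -0.381 1.33
f 2 1 5
f 2 5 3
f 3 5 6
f 3 6 4
f 5 1 7
f 5 7 6
f 6 7 8
f 6 8 4
f 7 1 9
f 7 9 8
f 8 9 10
f 8 10 4
f 9 1 11
f 9 11 10
f 10 11 12
f 10 12 4
f 11 1 13
f 11 13 12
f 12 13 14
f 12 14 4
f 13 1 15
f 13 15 14
f 14 15 16
f 14 16 4
f 15 1 17
f 15 17 16
f 16 17 18
f 16 18 4
f 17 1 19
f 17 19 18
f 18 19 20
f 18 20 4
f 19 1 21
f 19 21 20
f 20 21 22
f 20 22 4
f 21 1 23
f 21 23 22
f 22 23 24
f 22 24 4
f 23 1 25
f 23 25 24
f 24 25 26
f 24 26 4
f 25 1 27
f 25 27 26
f 26 27 28
f 26 28 4
f 27 1 29
f 27 29 28
f 28 29 30
f 28 30 4
f 29 1 31
f 29 31 30
f 30 31 32
f 30 32 4
f 31 1 33
f 31 33 32
f 32 33 34
f 32 34 4
f 33 1 2
f 33 2 34
f 34 2 3
f 34 3 4
f 36 35 38
f 36 38 37
f 38 35 39
f 38 39 37
f 39 35 40
f 39 40 37
f 40 35 41
f 40 41 37
f 41 35 42
f 41 42 37
f 42 35 43
f 42 43 37
f 43 35 44
f 43 44 37
f 44 35 45
f 44 45 37
f 45 35 46
f 45 46 37
f 46 35 47
f 46 47 37
f 47 35 48
f 47 48 37
f 48 35 49
f 48 49 37
f 49 35 36
f 49 36 37
f 51 53 50
f 54 51 50
f 50 53 52
f 52 54 50
f 51 57 53
f 55 51 54
f 55 57 51
f 53 57 52
f 56 54 52
f 52 57 56
f 56 55 54
f 57 55 56
f 58 95 74
f 95 69 98
f 74 98 63
f 95 98 74
f 58 74 70
f 74 63 75
f 70 75 59
f 74 75 70
f 58 70 79
f 70 59 80
f 79 80 65
f 70 80 79
f 58 79 91
f 79 65 94
f 91 94 68
f 79 94 91
f 58 91 95
f 91 68 99
f 95 99 69
f 91 99 95
f 59 75 86
f 75 63 89
f 86 89 67
f 75 89 86
f 63 98 76
f 98 69 97
f 76 97 62
f 98 97 76
f 69 99 96
f 99 68 92
f 96 92 60
f 99 92 96
f 68 94 93
f 94 65 81
f 93 81 64
f 94 81 93
f 65 80 85
f 80 59 82
f 85 82 66
f 80 82 85
f 61 87 73
f 87 67 88
f 73 88 62
f 87 88 73
f 61 73 71
f 73 62 72
f 71 72 60
f 73 72 71
f 61 71 78
f 71 60 77
f 78 77 64
f 71 77 78
f 61 78 83
f 78 64 84
f 83 84 66
f 78 84 83
f 61 83 87
f 83 66 90
f 87 90 67
f 83 90 87
f 62 88 76
f 88 67 89
f 76 89 63
f 88 89 76
f 60 72 96
f 72 62 97
f 96 97 69
f 72 97 96
f 64 77 93
f 77 60 92
f 93 92 68
f 77 92 93
f 66 84 85
f 84 64 81
f 85 81 65
f 84 81 85
f 67 90 86
f 90 66 82
f 86 82 59
f 90 82 86

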